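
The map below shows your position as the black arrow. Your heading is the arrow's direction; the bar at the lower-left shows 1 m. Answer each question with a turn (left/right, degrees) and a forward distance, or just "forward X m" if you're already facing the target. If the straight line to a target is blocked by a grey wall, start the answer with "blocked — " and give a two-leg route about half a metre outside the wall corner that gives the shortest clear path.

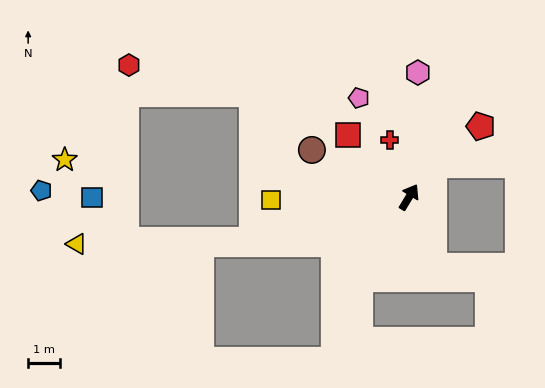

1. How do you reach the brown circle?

turn left 95°, forward 3.4 m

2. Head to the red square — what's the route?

turn left 76°, forward 2.7 m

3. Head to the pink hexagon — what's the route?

turn left 27°, forward 3.9 m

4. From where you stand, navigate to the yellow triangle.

blocked — turn left 137°, forward 5.1 m, then turn right 15°, forward 5.6 m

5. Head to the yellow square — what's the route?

turn left 122°, forward 4.4 m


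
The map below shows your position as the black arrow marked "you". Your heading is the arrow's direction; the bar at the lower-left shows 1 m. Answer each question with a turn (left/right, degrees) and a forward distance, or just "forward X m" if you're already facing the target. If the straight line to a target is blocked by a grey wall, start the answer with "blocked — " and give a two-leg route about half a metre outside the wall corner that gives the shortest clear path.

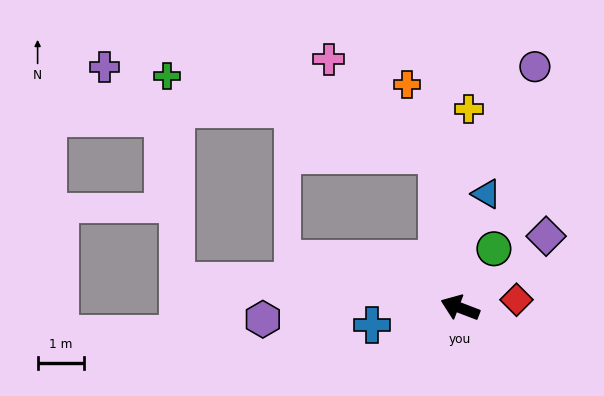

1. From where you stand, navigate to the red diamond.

turn right 151°, forward 1.2 m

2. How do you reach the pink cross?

blocked — turn right 61°, forward 3.4 m, then turn left 41°, forward 3.1 m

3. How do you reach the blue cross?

turn left 32°, forward 1.9 m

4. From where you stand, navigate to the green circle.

turn right 99°, forward 1.5 m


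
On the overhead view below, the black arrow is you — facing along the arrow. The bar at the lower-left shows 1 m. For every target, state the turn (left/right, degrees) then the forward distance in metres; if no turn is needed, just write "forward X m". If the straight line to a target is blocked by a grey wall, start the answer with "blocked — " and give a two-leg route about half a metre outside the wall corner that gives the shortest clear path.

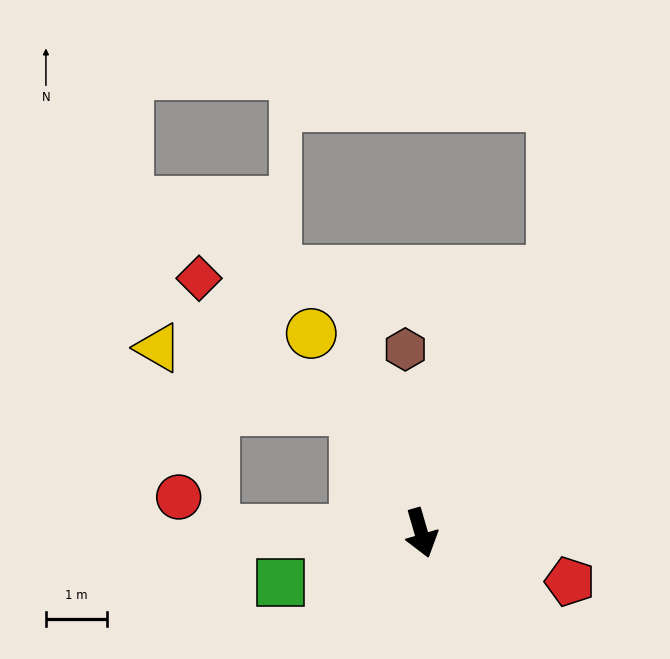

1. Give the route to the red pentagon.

turn left 56°, forward 2.6 m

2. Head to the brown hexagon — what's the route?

turn left 169°, forward 3.0 m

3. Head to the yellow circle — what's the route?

turn right 167°, forward 3.7 m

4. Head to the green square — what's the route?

turn right 87°, forward 2.4 m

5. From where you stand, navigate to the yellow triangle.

blocked — turn right 168°, forward 2.3 m, then turn left 44°, forward 3.4 m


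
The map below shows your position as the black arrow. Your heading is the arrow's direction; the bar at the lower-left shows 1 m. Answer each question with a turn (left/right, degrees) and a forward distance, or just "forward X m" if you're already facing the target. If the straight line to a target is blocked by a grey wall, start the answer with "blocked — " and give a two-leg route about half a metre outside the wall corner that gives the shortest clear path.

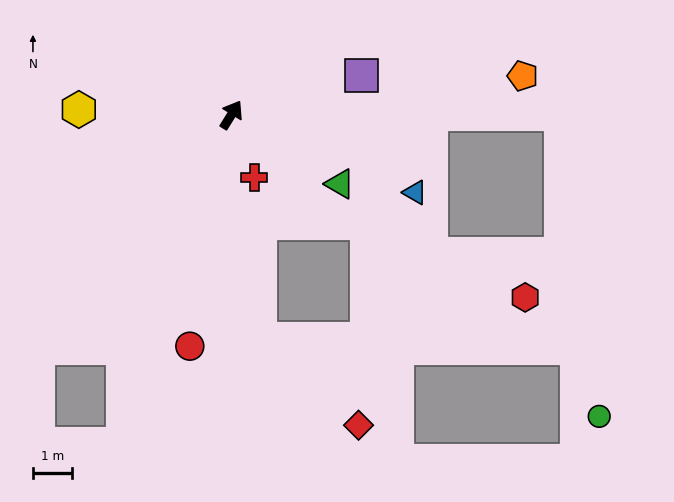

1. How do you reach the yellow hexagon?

turn left 120°, forward 3.9 m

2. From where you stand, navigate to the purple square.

turn right 41°, forward 3.5 m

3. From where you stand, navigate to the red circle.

turn right 158°, forward 6.0 m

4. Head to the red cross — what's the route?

turn right 128°, forward 1.7 m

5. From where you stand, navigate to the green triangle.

turn right 91°, forward 3.3 m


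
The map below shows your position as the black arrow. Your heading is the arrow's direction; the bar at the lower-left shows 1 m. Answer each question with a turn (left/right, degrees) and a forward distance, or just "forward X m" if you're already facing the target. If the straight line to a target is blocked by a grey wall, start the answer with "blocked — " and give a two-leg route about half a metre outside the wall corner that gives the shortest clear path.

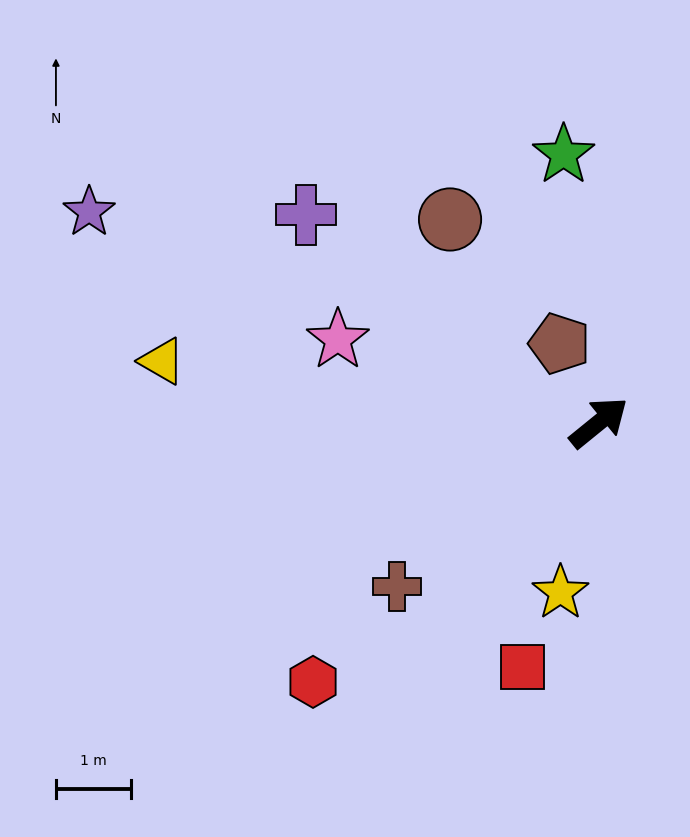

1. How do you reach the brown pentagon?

turn left 77°, forward 1.2 m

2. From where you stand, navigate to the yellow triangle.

turn left 133°, forward 5.9 m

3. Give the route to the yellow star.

turn right 142°, forward 2.3 m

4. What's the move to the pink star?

turn left 123°, forward 3.7 m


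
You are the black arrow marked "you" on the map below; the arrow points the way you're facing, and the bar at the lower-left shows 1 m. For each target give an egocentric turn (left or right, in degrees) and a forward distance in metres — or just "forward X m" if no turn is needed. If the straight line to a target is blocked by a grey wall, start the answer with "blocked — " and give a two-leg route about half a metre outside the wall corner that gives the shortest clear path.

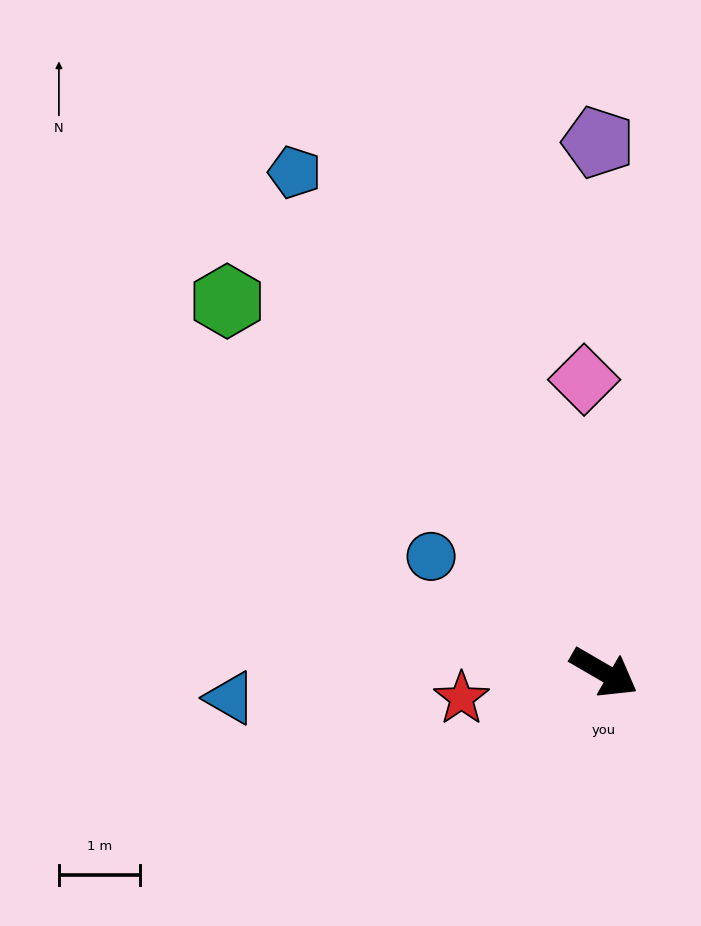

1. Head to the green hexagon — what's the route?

turn left 166°, forward 6.5 m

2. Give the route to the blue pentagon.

turn left 152°, forward 7.3 m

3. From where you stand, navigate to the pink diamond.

turn left 124°, forward 3.6 m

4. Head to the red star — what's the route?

turn right 140°, forward 1.8 m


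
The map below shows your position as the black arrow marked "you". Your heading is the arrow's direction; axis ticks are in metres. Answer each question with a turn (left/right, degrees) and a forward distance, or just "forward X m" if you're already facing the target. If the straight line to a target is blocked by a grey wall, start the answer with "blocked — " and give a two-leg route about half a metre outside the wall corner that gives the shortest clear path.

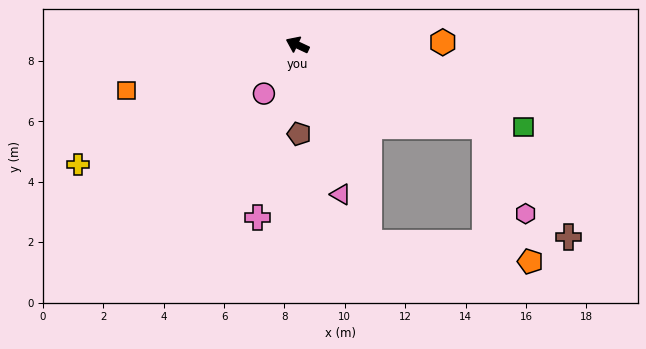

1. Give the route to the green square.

turn right 175°, forward 8.0 m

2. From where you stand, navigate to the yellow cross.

turn left 54°, forward 8.3 m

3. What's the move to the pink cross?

turn left 102°, forward 5.9 m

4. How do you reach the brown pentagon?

turn left 116°, forward 2.9 m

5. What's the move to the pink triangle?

turn left 131°, forward 5.2 m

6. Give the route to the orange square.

turn left 40°, forward 5.9 m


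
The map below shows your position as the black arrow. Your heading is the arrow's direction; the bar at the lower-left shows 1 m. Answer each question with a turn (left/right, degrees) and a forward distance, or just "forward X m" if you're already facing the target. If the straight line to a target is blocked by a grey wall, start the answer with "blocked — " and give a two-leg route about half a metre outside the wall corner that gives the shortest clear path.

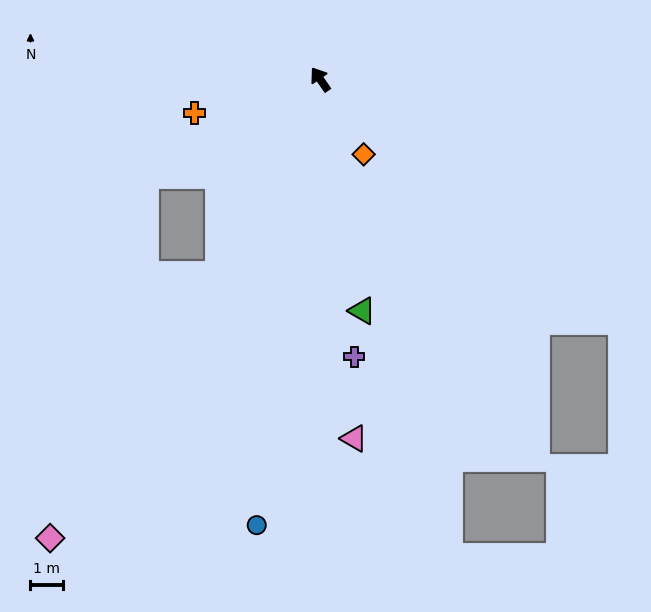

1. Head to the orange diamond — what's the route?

turn left 176°, forward 2.7 m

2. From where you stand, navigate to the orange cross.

turn left 70°, forward 4.1 m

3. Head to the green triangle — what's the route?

turn left 156°, forward 7.3 m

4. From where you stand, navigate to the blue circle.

turn left 137°, forward 14.0 m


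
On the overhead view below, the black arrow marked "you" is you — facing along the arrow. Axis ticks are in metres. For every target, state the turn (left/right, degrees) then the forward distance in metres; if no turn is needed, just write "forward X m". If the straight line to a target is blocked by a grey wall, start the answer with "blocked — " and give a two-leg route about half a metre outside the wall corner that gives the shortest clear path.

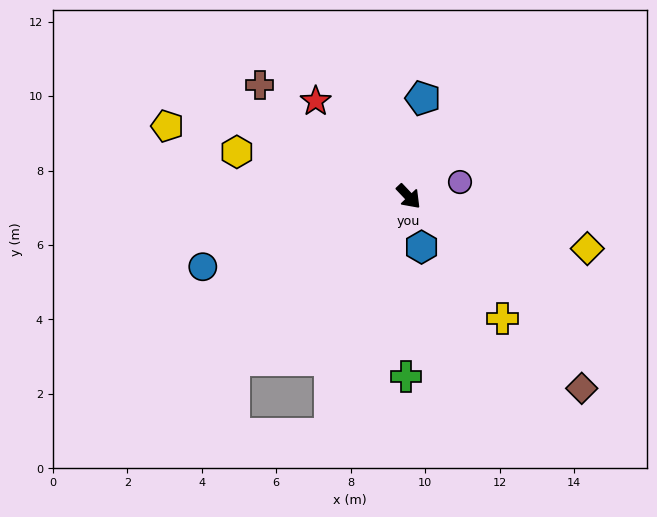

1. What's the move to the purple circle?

turn left 62°, forward 1.4 m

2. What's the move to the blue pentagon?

turn left 128°, forward 2.7 m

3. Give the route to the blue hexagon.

turn right 29°, forward 1.4 m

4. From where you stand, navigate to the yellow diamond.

turn left 30°, forward 5.0 m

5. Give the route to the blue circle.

turn right 115°, forward 5.8 m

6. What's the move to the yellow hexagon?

turn right 148°, forward 4.8 m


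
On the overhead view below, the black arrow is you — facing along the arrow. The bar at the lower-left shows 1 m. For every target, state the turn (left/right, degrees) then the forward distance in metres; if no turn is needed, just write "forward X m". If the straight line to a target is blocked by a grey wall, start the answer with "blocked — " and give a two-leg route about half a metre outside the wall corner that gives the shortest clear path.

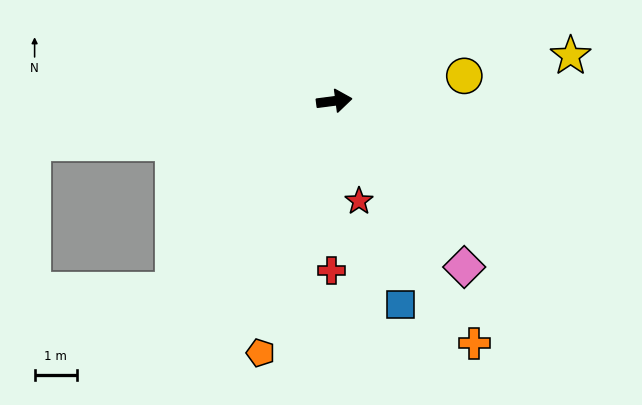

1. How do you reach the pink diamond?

turn right 59°, forward 5.0 m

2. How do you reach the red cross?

turn right 98°, forward 4.1 m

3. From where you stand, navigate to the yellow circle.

turn left 4°, forward 3.2 m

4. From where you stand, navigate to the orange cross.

turn right 67°, forward 6.7 m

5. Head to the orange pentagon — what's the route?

turn right 114°, forward 6.3 m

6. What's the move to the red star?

turn right 84°, forward 2.5 m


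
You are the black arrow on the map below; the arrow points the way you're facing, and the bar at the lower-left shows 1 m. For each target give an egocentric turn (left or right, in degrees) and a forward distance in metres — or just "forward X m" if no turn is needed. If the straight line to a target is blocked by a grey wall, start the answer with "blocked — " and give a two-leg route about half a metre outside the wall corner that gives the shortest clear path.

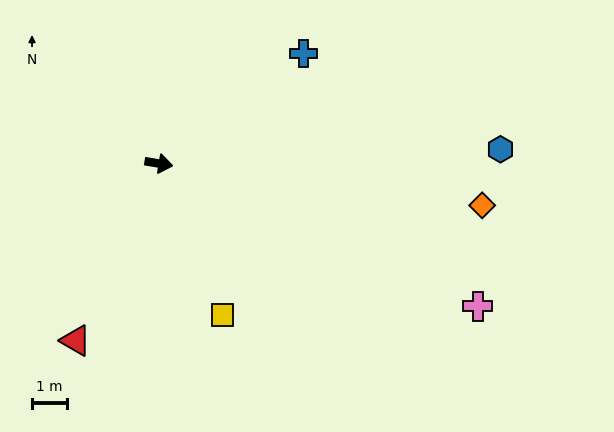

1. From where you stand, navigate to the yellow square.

turn right 58°, forward 4.7 m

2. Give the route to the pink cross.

turn right 15°, forward 10.0 m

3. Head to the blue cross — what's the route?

turn left 47°, forward 5.2 m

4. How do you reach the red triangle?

turn right 106°, forward 5.6 m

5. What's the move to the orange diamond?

turn left 2°, forward 9.3 m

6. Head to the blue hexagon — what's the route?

turn left 12°, forward 9.7 m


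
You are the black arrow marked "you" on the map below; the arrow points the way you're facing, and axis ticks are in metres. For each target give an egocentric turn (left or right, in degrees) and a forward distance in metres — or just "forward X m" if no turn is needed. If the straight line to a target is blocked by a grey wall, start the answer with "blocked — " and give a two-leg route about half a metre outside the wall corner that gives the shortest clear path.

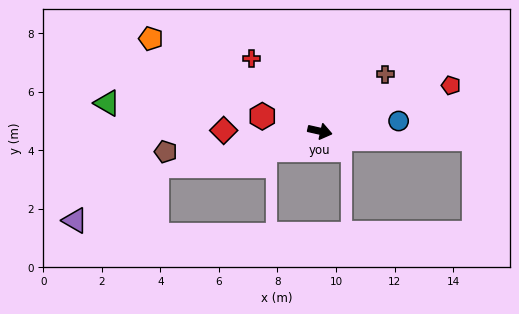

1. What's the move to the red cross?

turn left 146°, forward 3.4 m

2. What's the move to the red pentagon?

turn left 32°, forward 4.7 m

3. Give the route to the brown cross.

turn left 54°, forward 3.0 m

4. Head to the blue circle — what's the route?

turn left 20°, forward 2.7 m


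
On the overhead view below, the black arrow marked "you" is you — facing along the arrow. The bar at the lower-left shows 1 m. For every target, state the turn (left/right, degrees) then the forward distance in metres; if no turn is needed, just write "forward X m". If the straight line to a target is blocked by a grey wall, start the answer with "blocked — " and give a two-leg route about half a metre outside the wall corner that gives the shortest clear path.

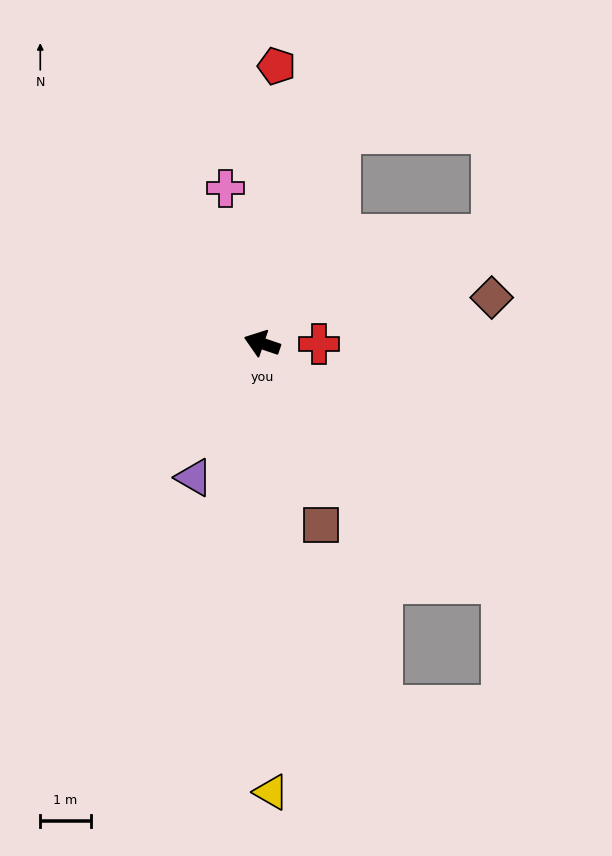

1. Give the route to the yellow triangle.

turn left 110°, forward 8.9 m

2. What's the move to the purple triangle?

turn left 82°, forward 3.0 m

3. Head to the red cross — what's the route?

turn right 162°, forward 1.1 m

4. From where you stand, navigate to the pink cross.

turn right 58°, forward 3.2 m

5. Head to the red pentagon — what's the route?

turn right 74°, forward 5.5 m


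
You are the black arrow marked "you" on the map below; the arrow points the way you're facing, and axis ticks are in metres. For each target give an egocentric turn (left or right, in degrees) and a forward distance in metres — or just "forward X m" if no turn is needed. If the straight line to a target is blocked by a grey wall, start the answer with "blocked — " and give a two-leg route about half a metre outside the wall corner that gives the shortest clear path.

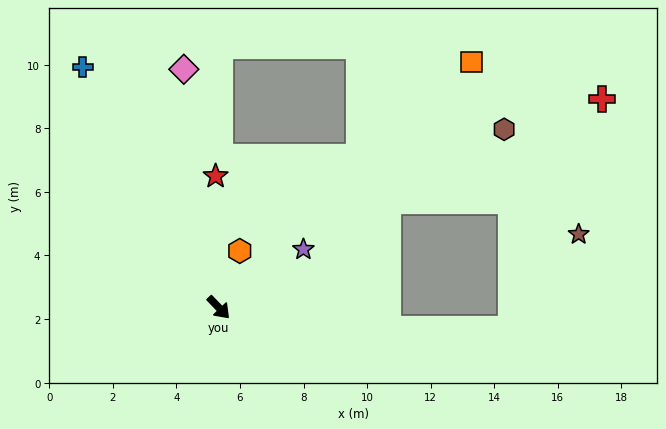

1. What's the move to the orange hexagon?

turn left 116°, forward 1.9 m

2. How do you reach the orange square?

turn left 90°, forward 11.1 m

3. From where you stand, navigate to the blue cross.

turn left 166°, forward 8.7 m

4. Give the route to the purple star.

turn left 81°, forward 3.2 m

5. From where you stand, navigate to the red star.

turn left 138°, forward 4.1 m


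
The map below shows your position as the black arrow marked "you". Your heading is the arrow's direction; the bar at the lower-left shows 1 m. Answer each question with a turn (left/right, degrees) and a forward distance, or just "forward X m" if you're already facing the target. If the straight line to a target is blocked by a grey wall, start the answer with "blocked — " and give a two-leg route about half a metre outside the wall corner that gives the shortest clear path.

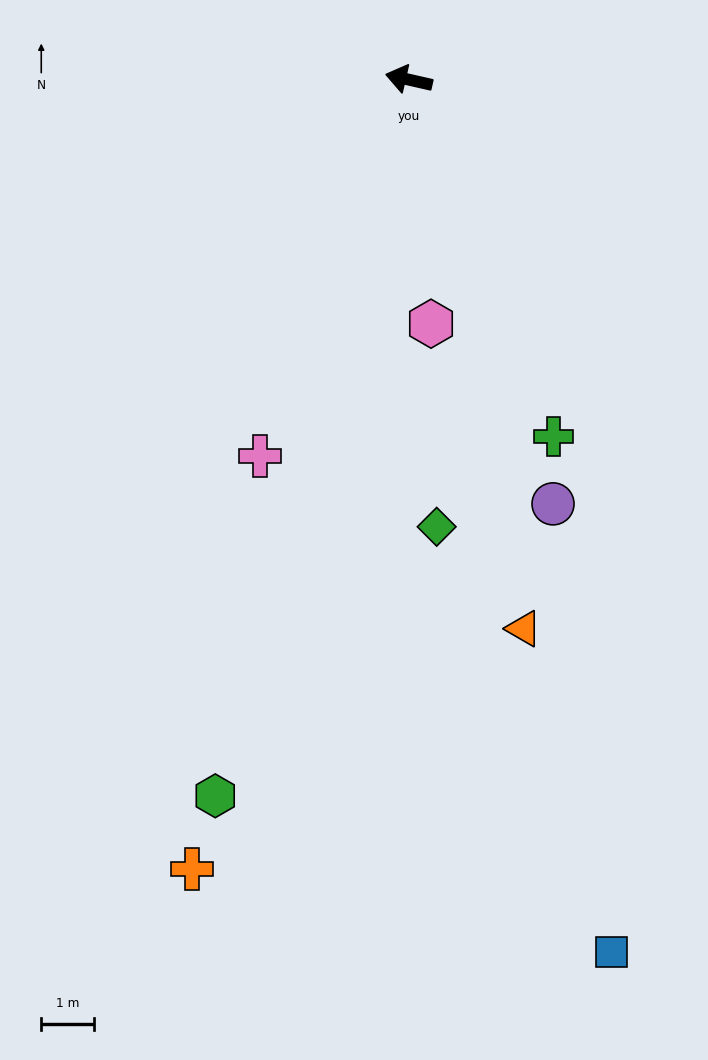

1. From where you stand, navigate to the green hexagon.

turn left 88°, forward 14.1 m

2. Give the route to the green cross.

turn left 125°, forward 7.3 m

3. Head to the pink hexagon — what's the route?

turn left 108°, forward 4.7 m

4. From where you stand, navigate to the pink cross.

turn left 81°, forward 7.7 m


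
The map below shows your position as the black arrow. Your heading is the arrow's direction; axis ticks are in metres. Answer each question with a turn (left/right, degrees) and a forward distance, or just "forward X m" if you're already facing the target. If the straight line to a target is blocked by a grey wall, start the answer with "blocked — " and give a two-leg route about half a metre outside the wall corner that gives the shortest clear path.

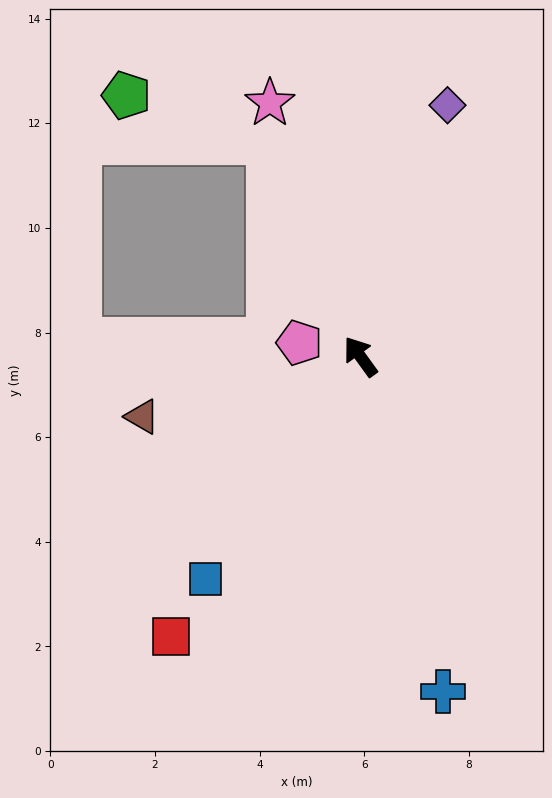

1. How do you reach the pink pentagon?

turn left 41°, forward 1.2 m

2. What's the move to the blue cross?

turn left 158°, forward 6.6 m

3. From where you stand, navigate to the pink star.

turn right 16°, forward 5.1 m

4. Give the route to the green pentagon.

blocked — turn right 13°, forward 4.4 m, then turn left 49°, forward 2.9 m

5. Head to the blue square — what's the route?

turn left 109°, forward 5.2 m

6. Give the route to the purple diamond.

turn right 55°, forward 5.1 m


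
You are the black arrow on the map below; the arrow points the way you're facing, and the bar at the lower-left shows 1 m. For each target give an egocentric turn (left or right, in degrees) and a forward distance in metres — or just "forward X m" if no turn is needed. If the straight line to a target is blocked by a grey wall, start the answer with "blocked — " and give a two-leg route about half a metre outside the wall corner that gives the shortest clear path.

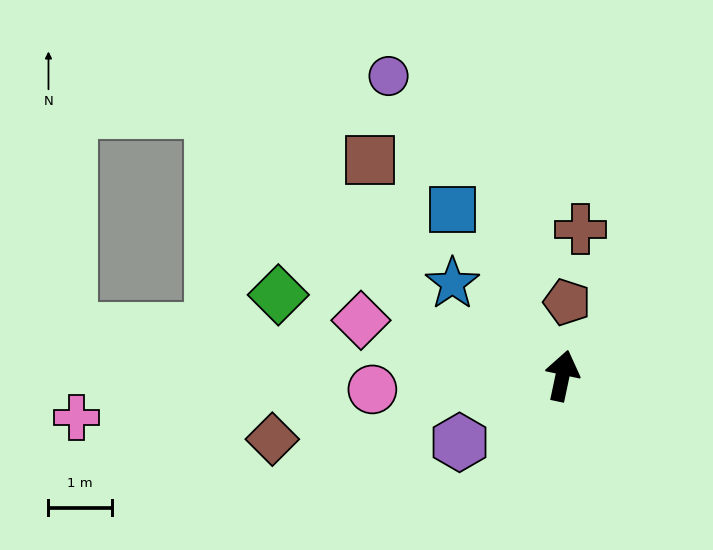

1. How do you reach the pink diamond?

turn left 87°, forward 3.3 m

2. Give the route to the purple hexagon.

turn left 135°, forward 1.9 m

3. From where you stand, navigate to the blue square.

turn left 45°, forward 3.2 m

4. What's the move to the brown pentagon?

turn left 9°, forward 1.2 m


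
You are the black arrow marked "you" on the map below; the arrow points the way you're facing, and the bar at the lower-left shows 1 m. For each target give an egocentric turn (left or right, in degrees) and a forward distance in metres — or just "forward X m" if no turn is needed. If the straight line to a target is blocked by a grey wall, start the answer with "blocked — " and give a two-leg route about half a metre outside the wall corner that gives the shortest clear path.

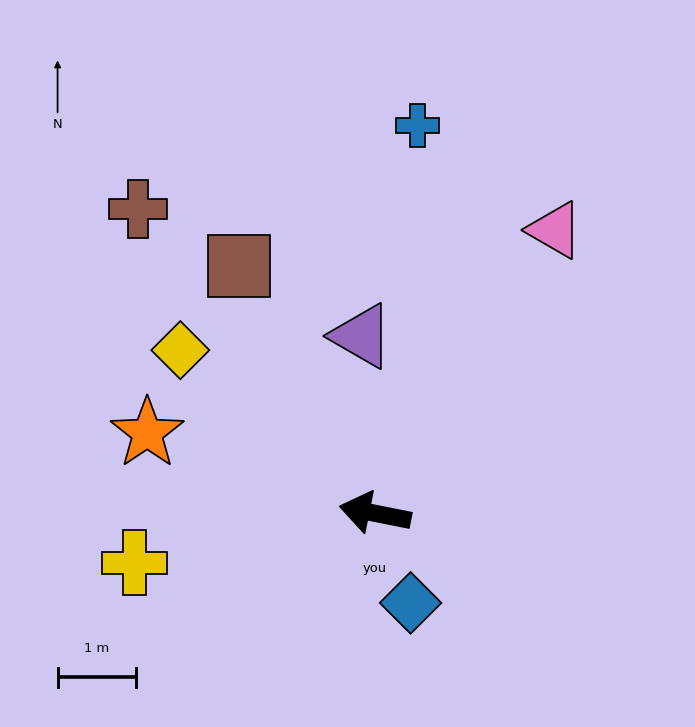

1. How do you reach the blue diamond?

turn left 123°, forward 1.2 m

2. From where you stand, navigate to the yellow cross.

turn left 23°, forward 3.1 m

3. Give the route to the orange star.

turn right 8°, forward 3.1 m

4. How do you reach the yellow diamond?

turn right 29°, forward 3.2 m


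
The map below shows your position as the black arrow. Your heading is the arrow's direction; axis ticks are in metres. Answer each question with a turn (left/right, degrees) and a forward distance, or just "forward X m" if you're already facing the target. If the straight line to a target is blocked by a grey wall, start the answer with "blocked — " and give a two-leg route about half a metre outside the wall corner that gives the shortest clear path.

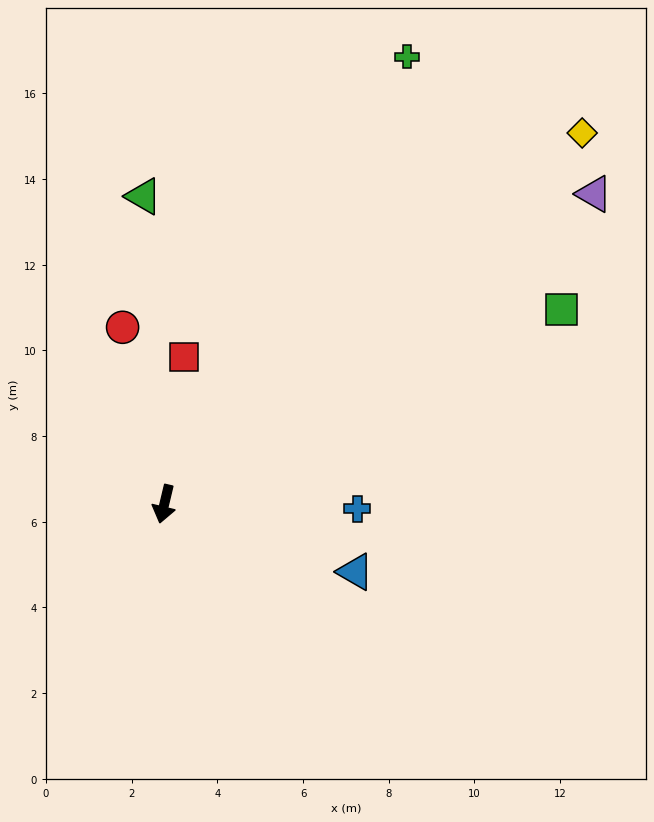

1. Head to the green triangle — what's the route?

turn right 163°, forward 7.2 m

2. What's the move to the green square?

turn left 130°, forward 10.3 m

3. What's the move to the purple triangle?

turn left 139°, forward 12.4 m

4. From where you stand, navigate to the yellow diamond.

turn left 145°, forward 13.0 m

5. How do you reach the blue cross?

turn left 102°, forward 4.5 m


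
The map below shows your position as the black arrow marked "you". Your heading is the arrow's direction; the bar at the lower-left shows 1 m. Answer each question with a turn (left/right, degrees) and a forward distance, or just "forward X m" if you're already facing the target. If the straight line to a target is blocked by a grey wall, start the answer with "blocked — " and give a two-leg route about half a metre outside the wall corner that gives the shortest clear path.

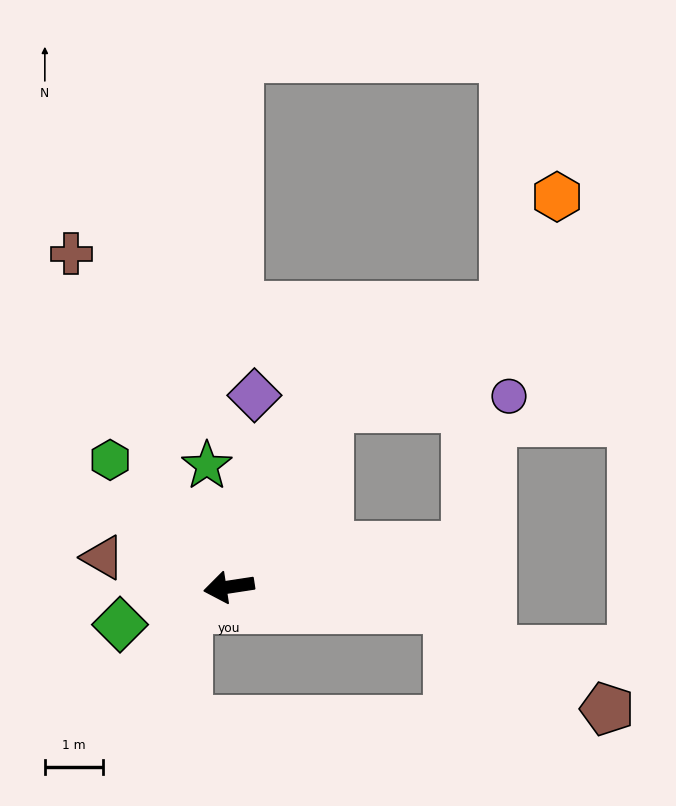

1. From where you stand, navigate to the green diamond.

turn left 10°, forward 2.0 m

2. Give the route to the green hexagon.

turn right 56°, forward 3.0 m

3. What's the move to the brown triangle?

turn right 22°, forward 2.2 m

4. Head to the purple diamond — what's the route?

turn right 106°, forward 3.3 m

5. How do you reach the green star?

turn right 88°, forward 2.1 m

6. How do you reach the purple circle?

blocked — turn right 128°, forward 3.5 m, then turn right 57°, forward 3.1 m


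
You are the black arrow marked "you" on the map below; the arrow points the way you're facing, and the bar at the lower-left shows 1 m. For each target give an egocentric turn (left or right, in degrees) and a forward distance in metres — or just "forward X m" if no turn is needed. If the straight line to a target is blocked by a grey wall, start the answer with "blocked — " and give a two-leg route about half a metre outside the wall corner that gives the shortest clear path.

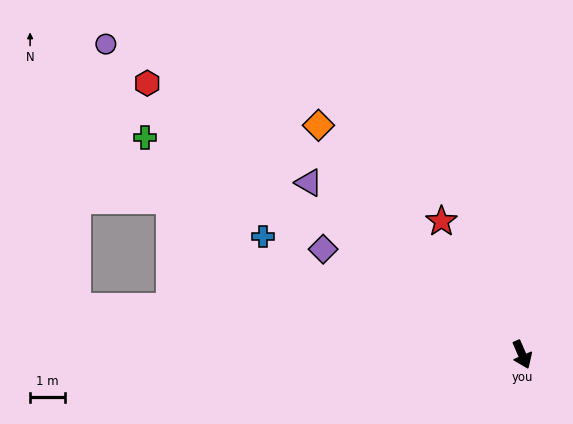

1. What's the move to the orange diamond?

turn right 162°, forward 8.9 m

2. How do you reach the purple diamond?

turn right 141°, forward 6.5 m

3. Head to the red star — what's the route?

turn right 172°, forward 4.5 m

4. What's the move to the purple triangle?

turn right 152°, forward 7.9 m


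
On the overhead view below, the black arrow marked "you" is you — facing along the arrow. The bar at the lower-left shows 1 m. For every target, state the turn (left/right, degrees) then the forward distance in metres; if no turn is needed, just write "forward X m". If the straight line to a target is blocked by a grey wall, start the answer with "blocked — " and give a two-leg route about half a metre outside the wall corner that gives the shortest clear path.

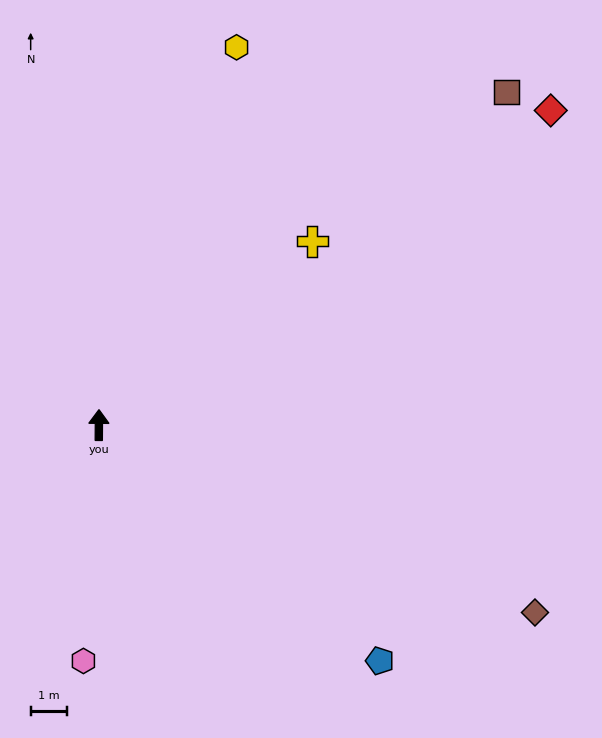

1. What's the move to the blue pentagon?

turn right 130°, forward 10.2 m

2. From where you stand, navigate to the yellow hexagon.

turn right 20°, forward 11.1 m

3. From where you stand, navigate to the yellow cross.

turn right 49°, forward 7.8 m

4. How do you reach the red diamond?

turn right 55°, forward 15.2 m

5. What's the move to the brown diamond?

turn right 113°, forward 13.1 m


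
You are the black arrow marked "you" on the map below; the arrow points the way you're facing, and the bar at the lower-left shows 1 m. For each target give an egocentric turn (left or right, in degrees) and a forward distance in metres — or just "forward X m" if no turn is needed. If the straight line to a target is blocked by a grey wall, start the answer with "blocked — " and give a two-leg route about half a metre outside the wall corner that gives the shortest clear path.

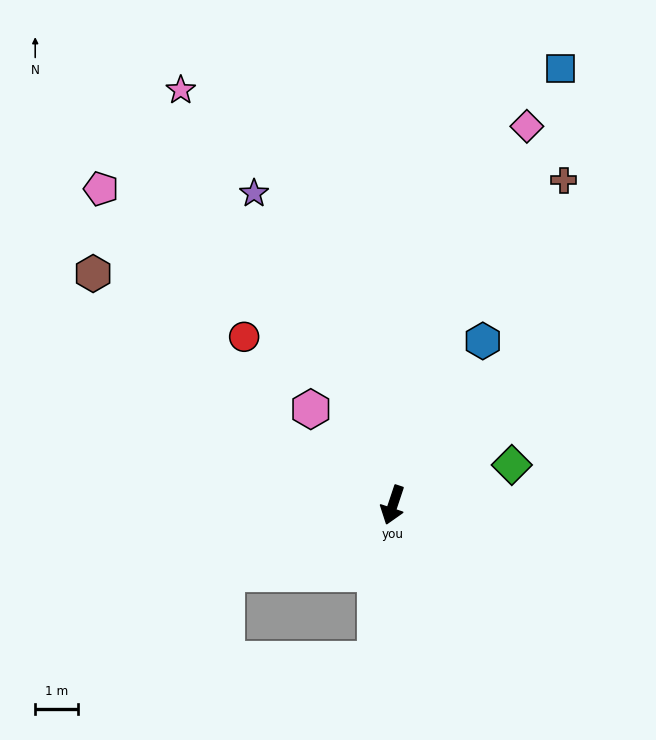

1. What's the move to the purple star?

turn right 138°, forward 8.0 m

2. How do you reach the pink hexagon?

turn right 121°, forward 3.0 m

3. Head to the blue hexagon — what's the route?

turn left 170°, forward 4.4 m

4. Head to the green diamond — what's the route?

turn left 127°, forward 2.9 m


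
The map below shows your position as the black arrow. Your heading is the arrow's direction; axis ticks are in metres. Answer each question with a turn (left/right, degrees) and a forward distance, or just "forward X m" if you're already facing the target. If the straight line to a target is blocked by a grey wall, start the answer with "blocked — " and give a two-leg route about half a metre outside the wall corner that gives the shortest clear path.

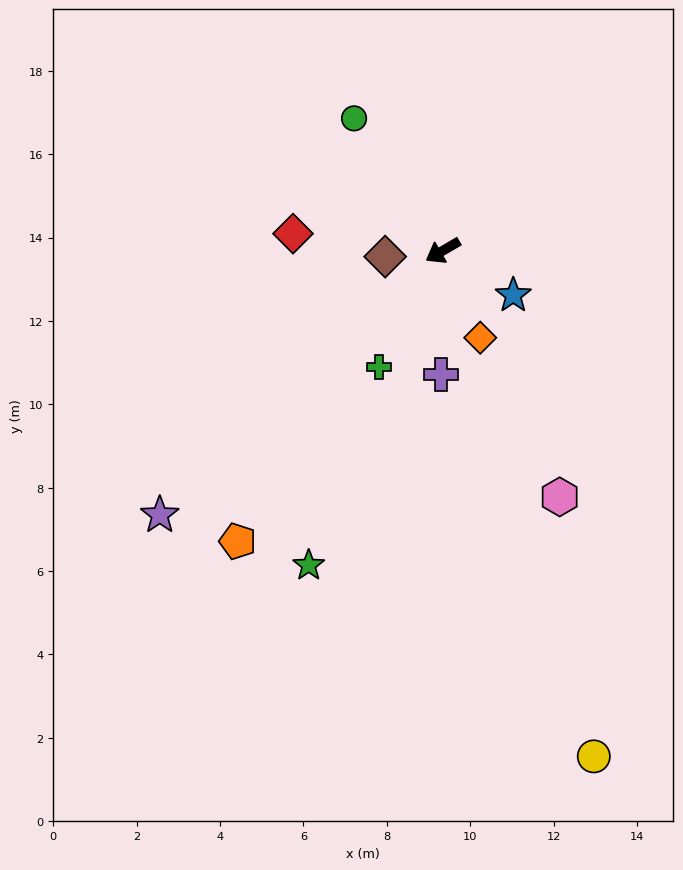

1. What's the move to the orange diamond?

turn left 83°, forward 2.3 m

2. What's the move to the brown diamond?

turn right 24°, forward 1.4 m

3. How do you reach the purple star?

turn left 13°, forward 9.3 m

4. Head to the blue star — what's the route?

turn left 117°, forward 2.0 m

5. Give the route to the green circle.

turn right 86°, forward 3.8 m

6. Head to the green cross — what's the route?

turn left 31°, forward 3.2 m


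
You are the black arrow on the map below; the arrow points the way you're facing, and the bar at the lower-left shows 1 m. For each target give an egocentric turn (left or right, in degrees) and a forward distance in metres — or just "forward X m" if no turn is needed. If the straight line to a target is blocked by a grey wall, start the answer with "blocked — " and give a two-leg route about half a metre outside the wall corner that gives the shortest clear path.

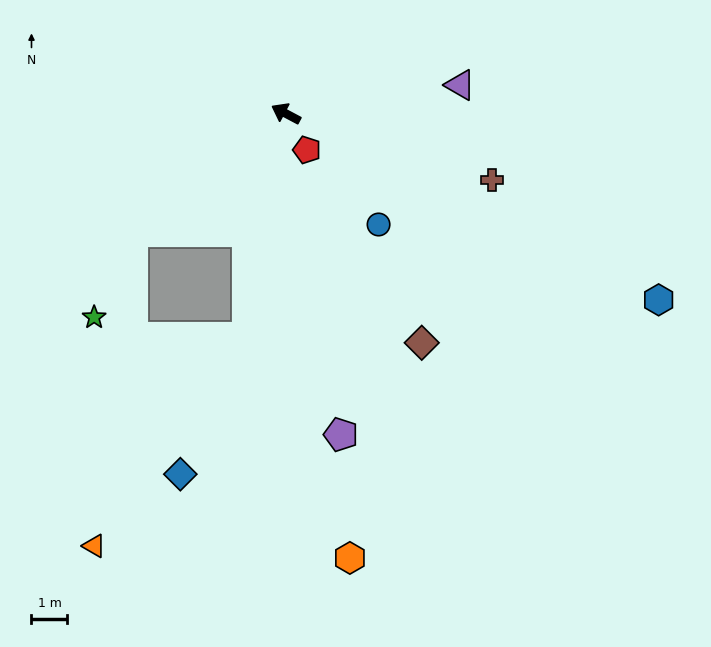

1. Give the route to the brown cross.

turn right 170°, forward 6.0 m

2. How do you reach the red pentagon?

turn left 148°, forward 1.2 m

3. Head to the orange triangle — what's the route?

blocked — turn left 108°, forward 6.3 m, then turn right 26°, forward 7.2 m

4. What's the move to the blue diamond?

blocked — turn left 108°, forward 6.3 m, then turn right 16°, forward 4.2 m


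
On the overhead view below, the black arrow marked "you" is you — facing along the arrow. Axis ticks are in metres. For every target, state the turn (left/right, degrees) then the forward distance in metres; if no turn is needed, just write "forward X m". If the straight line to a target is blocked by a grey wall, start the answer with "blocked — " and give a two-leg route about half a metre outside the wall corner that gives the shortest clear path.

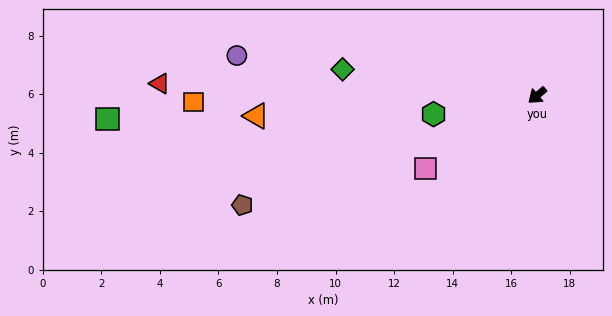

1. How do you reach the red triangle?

turn right 42°, forward 12.9 m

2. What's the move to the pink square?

turn right 7°, forward 4.5 m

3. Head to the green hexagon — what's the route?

turn right 30°, forward 3.6 m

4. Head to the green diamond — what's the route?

turn right 48°, forward 6.7 m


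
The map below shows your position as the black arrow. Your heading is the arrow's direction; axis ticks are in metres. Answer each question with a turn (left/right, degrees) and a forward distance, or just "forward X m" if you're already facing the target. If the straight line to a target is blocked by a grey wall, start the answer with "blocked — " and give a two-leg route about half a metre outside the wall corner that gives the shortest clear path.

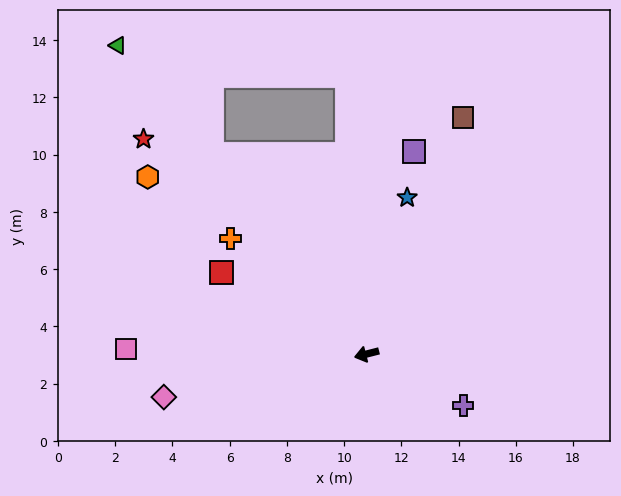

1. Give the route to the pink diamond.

turn right 2°, forward 7.2 m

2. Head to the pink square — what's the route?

turn right 15°, forward 8.4 m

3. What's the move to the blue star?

turn right 119°, forward 5.6 m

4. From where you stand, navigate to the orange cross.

turn right 55°, forward 6.2 m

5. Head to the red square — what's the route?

turn right 44°, forward 5.8 m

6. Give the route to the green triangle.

turn right 65°, forward 13.9 m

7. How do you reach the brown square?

turn right 126°, forward 8.9 m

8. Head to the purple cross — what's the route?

turn left 138°, forward 3.8 m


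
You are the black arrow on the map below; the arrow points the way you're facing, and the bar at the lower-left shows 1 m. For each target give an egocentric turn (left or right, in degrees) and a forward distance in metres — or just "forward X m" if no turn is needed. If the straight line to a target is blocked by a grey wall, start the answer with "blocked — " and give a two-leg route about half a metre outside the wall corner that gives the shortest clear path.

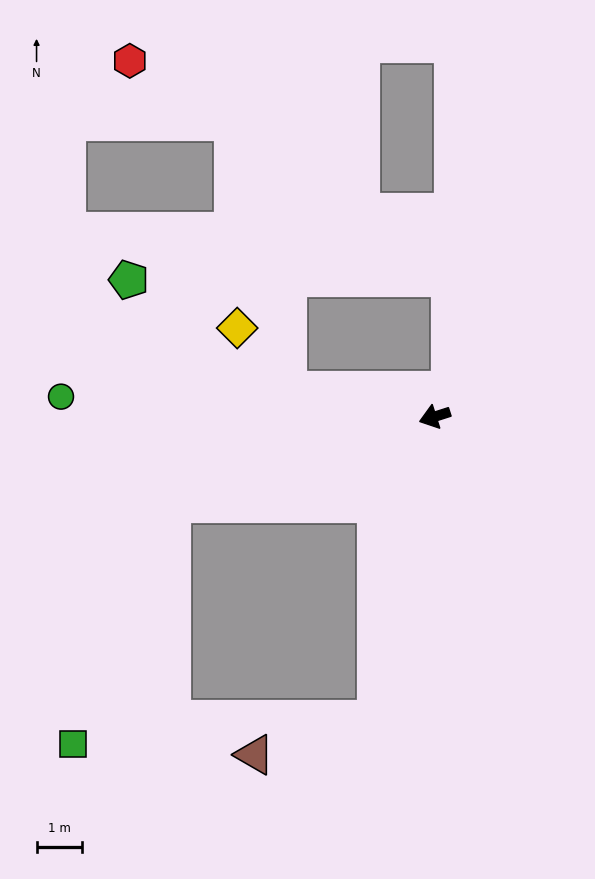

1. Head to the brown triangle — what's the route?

blocked — turn left 61°, forward 6.8 m, then turn right 63°, forward 2.8 m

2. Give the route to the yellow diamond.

blocked — turn right 28°, forward 3.3 m, then turn right 41°, forward 1.8 m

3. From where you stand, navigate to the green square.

blocked — forward 6.1 m, then turn left 50°, forward 5.8 m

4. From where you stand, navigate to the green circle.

turn right 21°, forward 8.3 m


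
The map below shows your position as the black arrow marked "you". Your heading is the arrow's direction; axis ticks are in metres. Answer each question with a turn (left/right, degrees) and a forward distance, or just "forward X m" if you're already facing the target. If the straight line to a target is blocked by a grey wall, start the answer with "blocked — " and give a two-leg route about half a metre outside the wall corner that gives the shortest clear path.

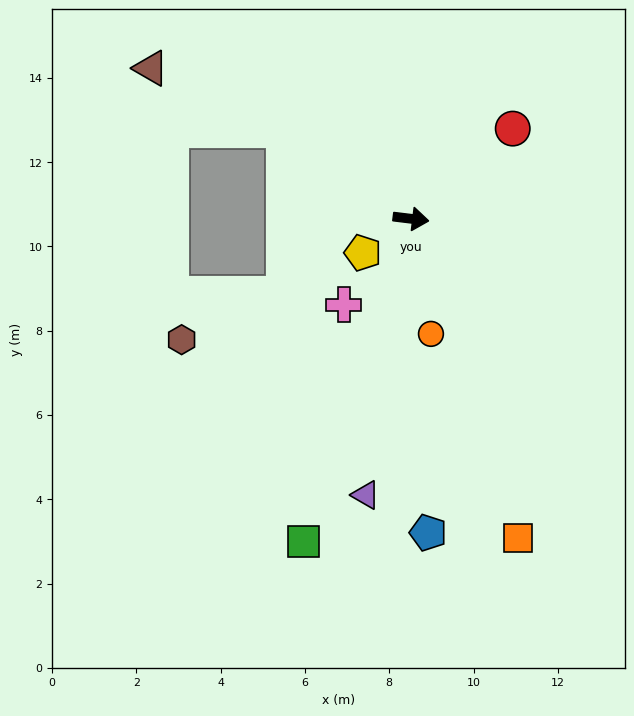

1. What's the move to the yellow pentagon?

turn right 138°, forward 1.4 m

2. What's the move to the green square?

turn right 101°, forward 8.1 m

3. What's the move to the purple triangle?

turn right 92°, forward 6.6 m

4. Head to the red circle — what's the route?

turn left 48°, forward 3.2 m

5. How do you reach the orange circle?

turn right 73°, forward 2.8 m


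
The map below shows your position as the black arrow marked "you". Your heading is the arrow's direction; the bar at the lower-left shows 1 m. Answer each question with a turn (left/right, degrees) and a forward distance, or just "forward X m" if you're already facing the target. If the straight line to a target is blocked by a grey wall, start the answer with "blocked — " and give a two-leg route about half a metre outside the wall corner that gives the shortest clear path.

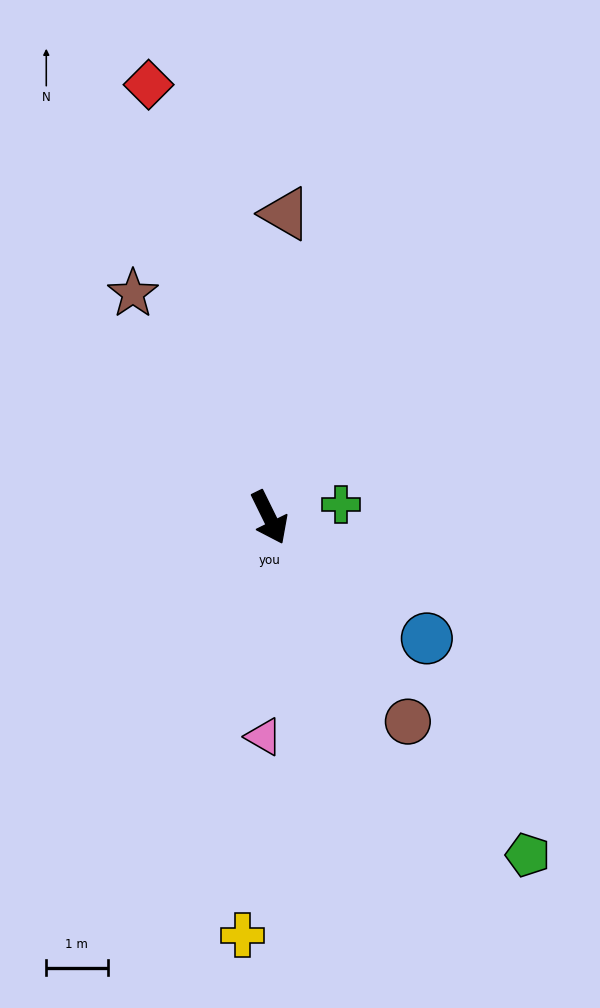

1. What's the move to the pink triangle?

turn right 28°, forward 3.6 m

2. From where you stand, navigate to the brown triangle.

turn left 151°, forward 5.0 m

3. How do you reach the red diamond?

turn left 169°, forward 7.3 m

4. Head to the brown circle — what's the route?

turn left 8°, forward 4.0 m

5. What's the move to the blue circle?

turn left 26°, forward 3.2 m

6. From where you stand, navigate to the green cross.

turn left 74°, forward 1.2 m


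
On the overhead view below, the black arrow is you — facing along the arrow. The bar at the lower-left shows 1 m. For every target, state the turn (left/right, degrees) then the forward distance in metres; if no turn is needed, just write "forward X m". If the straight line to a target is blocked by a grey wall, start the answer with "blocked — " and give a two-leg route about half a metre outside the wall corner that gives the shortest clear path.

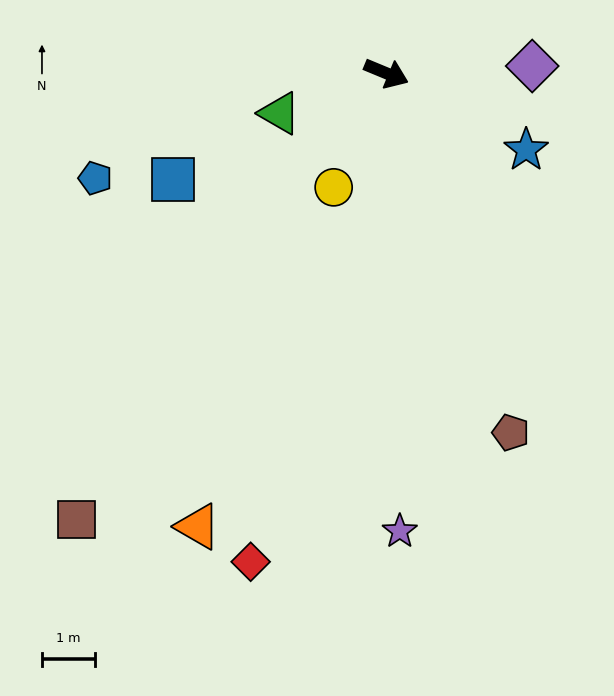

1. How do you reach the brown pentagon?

turn right 48°, forward 7.2 m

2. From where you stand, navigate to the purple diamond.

turn left 25°, forward 2.8 m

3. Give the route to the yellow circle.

turn right 92°, forward 2.4 m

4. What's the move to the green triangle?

turn right 137°, forward 2.2 m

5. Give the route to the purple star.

turn right 66°, forward 8.7 m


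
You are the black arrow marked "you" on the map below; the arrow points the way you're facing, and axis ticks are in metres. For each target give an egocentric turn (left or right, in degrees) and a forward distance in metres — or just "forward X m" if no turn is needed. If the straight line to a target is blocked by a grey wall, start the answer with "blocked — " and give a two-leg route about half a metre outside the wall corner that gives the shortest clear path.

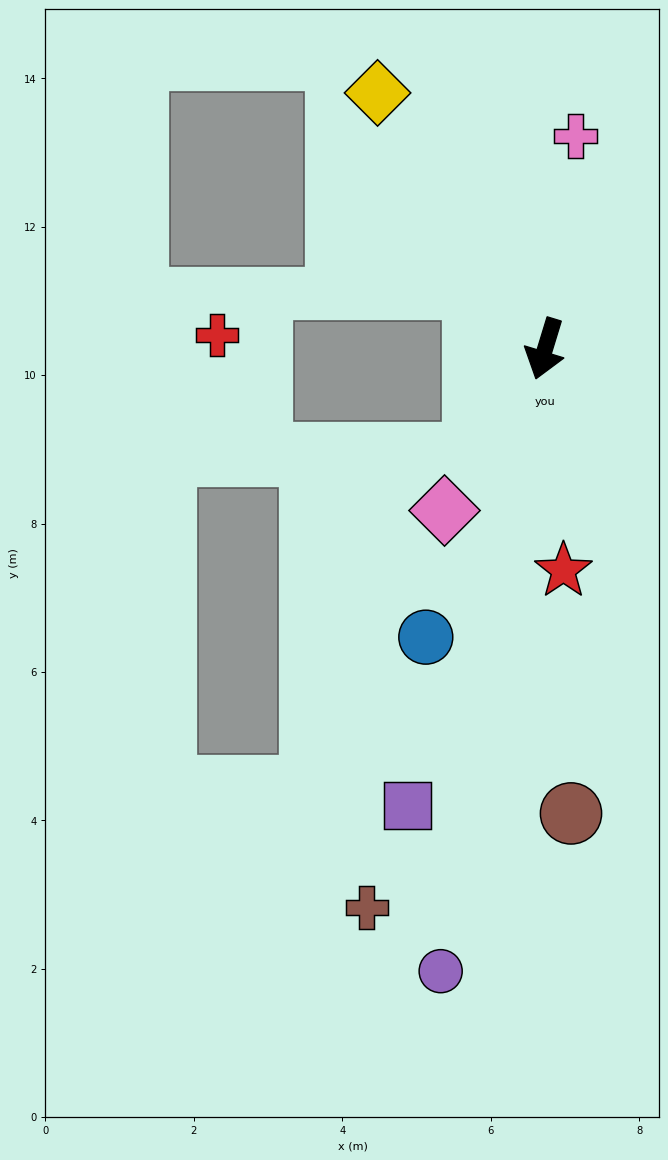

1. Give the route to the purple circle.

turn left 7°, forward 8.5 m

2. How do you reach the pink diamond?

turn right 15°, forward 2.6 m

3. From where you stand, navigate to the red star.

turn left 22°, forward 3.0 m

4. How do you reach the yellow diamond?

turn right 130°, forward 4.1 m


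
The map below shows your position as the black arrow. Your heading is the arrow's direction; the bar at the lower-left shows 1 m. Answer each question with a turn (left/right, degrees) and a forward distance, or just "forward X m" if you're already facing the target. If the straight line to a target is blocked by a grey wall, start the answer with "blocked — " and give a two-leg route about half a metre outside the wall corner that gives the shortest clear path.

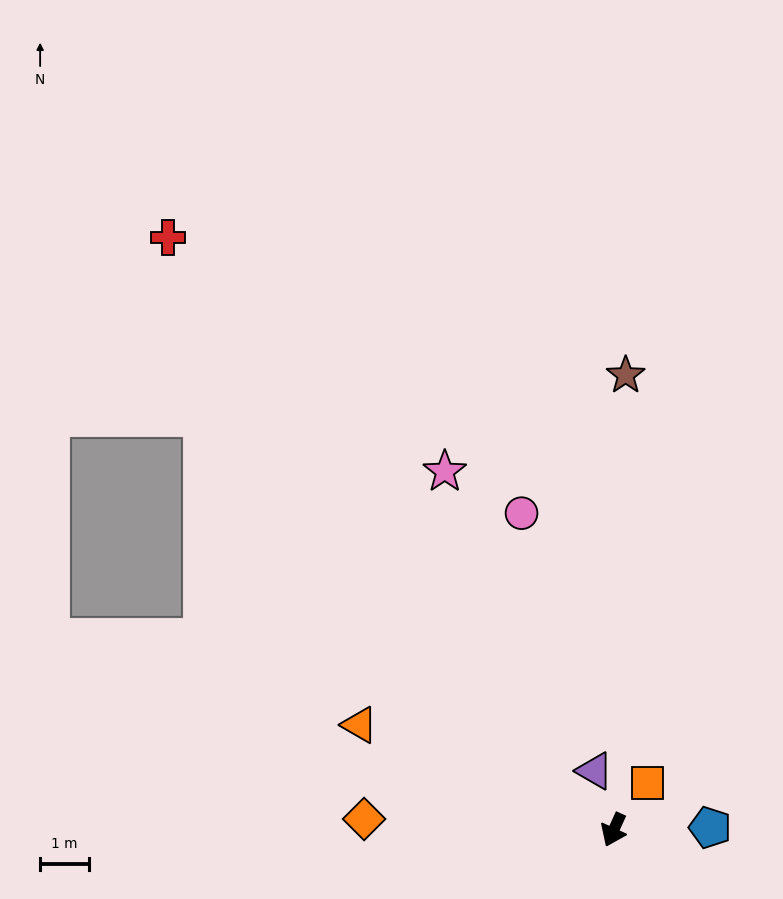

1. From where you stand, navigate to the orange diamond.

turn right 68°, forward 5.1 m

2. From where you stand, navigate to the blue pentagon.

turn left 116°, forward 2.0 m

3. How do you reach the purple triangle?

turn right 138°, forward 1.3 m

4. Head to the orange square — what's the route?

turn left 169°, forward 1.2 m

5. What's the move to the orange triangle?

turn right 88°, forward 5.7 m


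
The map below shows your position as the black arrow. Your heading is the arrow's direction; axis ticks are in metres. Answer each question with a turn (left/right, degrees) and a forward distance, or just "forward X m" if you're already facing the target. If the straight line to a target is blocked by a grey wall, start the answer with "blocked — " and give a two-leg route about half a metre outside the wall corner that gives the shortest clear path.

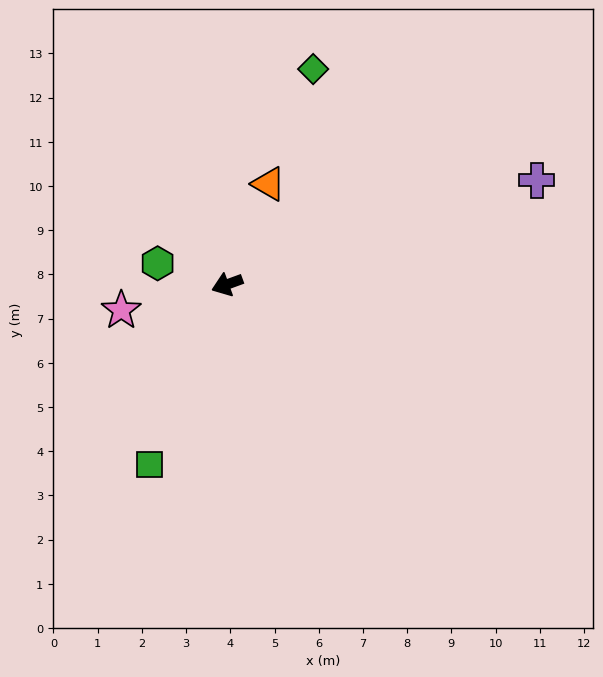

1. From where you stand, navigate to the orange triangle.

turn right 132°, forward 2.5 m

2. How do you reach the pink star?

turn right 6°, forward 2.5 m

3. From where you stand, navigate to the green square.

turn left 47°, forward 4.4 m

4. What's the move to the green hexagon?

turn right 37°, forward 1.6 m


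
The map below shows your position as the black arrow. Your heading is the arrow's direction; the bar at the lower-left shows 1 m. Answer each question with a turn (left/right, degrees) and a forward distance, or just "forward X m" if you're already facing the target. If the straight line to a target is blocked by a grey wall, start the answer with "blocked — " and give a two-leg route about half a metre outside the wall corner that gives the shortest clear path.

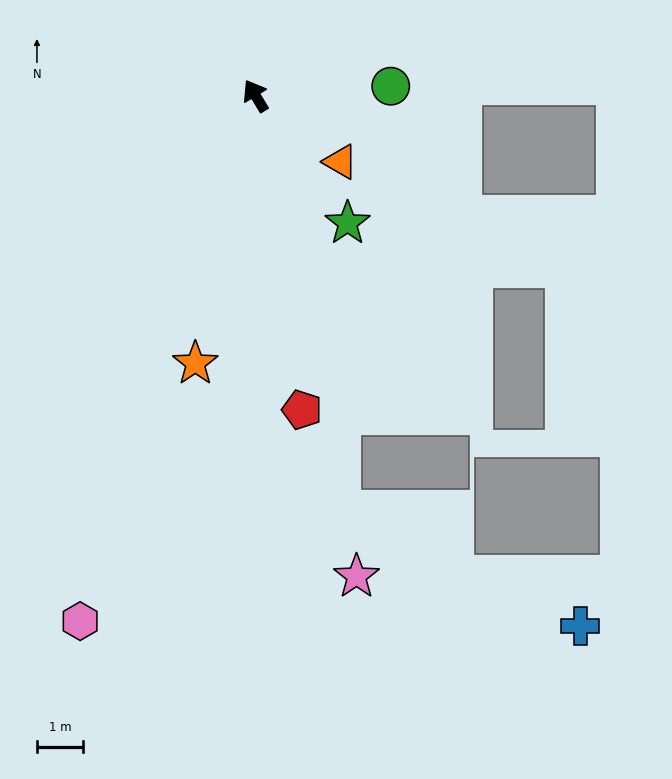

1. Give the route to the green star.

turn right 175°, forward 3.4 m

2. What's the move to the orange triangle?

turn right 159°, forward 2.3 m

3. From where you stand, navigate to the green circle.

turn right 117°, forward 2.9 m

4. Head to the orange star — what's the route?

turn left 136°, forward 6.0 m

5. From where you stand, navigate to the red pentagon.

turn left 157°, forward 6.9 m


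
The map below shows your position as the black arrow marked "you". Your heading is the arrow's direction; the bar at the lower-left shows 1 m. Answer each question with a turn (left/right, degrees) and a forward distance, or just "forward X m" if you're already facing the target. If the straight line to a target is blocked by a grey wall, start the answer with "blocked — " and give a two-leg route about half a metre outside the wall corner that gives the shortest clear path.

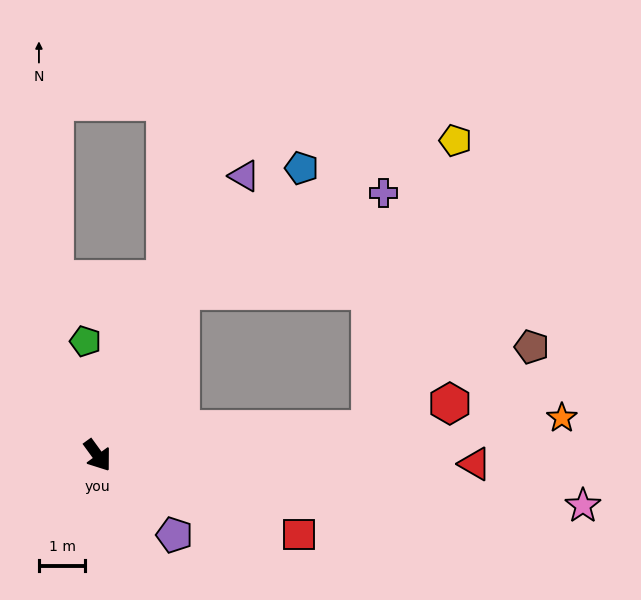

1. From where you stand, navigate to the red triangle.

turn left 53°, forward 8.2 m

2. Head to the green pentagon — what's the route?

turn left 150°, forward 2.5 m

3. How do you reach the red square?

turn left 33°, forward 4.7 m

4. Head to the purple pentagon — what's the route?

turn left 8°, forward 2.4 m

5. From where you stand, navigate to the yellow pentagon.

blocked — turn left 59°, forward 5.9 m, then turn left 69°, forward 6.5 m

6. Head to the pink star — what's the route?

turn left 48°, forward 10.5 m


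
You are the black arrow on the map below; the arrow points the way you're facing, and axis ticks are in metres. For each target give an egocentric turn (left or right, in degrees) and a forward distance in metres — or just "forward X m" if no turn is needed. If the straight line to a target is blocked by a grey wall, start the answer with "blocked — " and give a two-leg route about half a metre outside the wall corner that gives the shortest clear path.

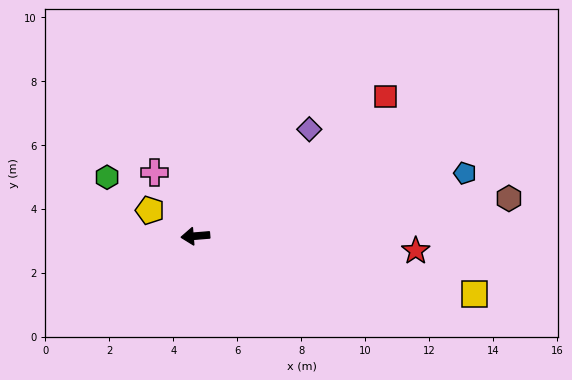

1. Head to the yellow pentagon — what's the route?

turn right 34°, forward 1.6 m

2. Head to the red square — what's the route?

turn right 148°, forward 7.4 m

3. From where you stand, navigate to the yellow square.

turn left 164°, forward 8.9 m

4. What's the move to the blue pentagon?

turn right 172°, forward 8.7 m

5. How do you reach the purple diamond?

turn right 142°, forward 4.9 m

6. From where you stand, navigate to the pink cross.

turn right 62°, forward 2.4 m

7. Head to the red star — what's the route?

turn left 171°, forward 6.9 m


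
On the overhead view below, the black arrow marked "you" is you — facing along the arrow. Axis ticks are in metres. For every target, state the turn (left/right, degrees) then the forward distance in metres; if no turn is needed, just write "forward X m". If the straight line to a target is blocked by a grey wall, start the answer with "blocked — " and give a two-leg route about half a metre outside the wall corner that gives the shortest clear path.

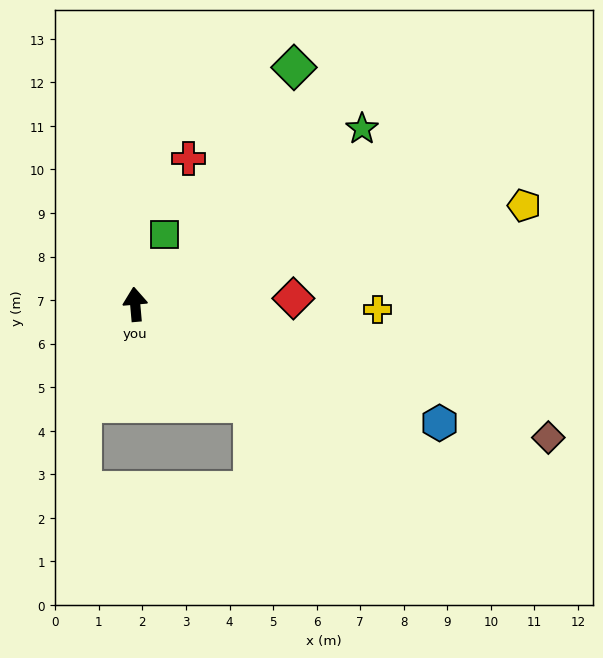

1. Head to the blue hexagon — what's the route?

turn right 116°, forward 7.5 m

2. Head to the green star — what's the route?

turn right 57°, forward 6.6 m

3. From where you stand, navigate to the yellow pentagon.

turn right 81°, forward 9.2 m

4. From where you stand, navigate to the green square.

turn right 28°, forward 1.7 m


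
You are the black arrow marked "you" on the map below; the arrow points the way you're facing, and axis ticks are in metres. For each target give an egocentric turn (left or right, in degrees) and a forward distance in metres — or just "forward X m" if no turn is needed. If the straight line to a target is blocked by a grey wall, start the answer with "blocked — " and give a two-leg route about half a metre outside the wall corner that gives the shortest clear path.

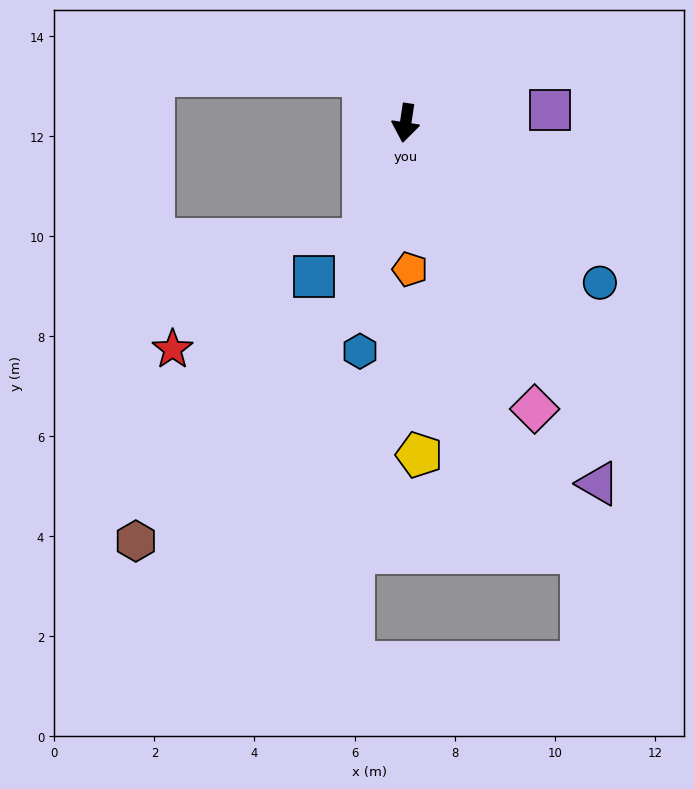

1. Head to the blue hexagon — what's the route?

turn right 3°, forward 4.7 m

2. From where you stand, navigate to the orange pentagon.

turn left 10°, forward 2.9 m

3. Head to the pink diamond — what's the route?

turn left 33°, forward 6.3 m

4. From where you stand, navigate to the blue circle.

turn left 59°, forward 5.0 m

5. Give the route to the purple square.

turn left 104°, forward 2.9 m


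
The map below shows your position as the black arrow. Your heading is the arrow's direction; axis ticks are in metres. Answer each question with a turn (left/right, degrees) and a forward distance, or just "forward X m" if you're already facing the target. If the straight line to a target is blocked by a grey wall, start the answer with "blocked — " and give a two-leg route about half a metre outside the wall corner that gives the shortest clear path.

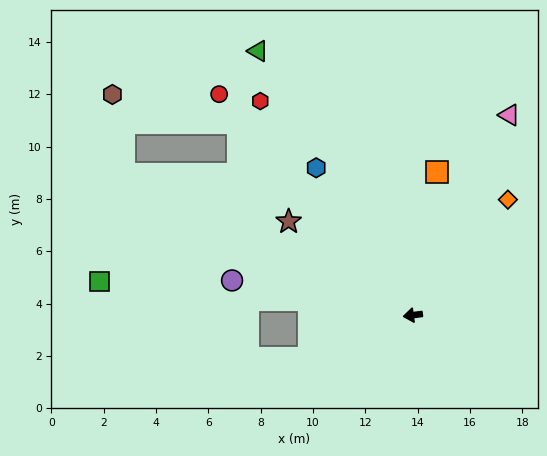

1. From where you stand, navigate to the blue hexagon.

turn right 64°, forward 6.7 m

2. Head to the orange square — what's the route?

turn right 107°, forward 5.5 m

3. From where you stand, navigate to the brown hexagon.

blocked — turn right 55°, forward 9.9 m, then turn left 35°, forward 4.9 m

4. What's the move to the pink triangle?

turn right 123°, forward 8.5 m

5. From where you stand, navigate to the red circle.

turn right 56°, forward 11.2 m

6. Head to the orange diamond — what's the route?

turn right 137°, forward 5.7 m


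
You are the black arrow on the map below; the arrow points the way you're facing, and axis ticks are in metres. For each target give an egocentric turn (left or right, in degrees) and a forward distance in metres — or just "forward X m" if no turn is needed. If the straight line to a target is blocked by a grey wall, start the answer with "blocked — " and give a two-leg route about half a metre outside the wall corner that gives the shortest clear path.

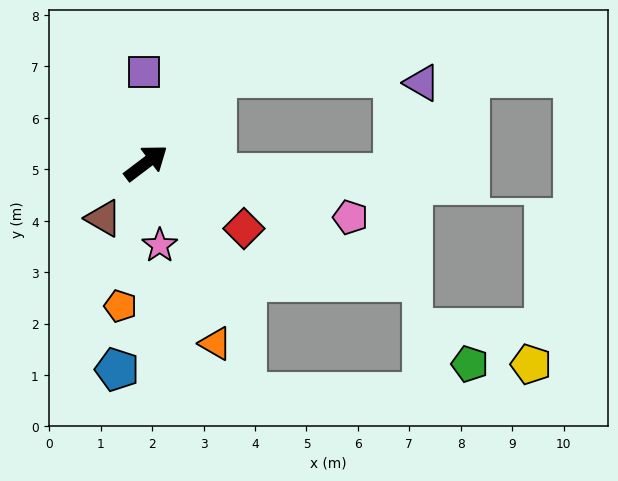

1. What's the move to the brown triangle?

turn right 165°, forward 1.4 m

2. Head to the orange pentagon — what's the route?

turn right 137°, forward 2.8 m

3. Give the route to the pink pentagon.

turn right 52°, forward 4.1 m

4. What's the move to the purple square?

turn left 54°, forward 1.8 m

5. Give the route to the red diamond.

turn right 71°, forward 2.3 m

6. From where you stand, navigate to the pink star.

turn right 118°, forward 1.6 m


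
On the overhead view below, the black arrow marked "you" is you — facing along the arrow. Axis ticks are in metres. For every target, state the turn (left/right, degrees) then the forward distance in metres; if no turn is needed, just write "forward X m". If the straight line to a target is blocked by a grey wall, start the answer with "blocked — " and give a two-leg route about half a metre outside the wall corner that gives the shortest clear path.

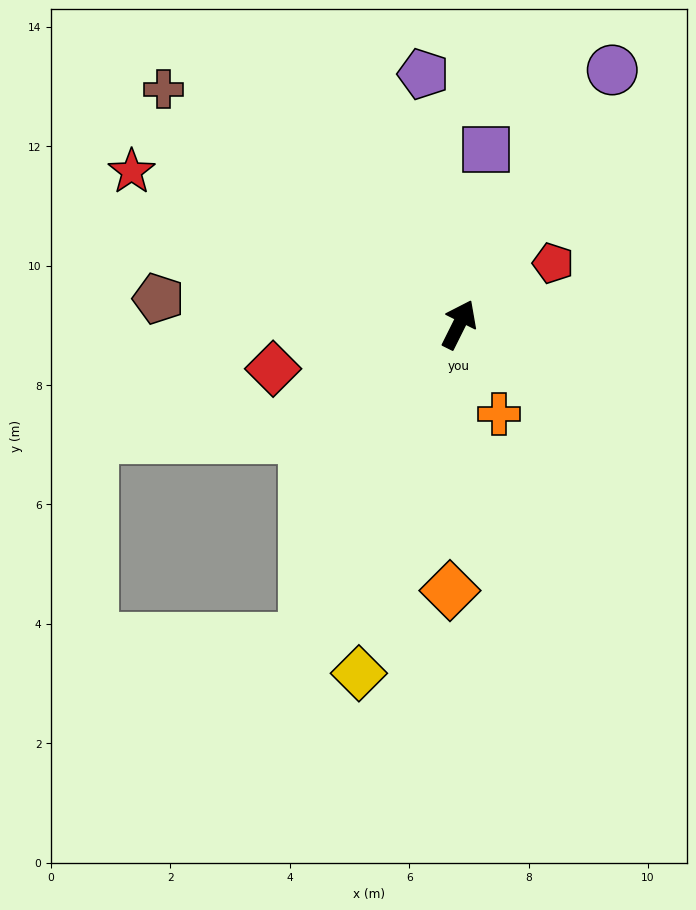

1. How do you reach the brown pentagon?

turn left 112°, forward 5.1 m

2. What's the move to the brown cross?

turn left 78°, forward 6.3 m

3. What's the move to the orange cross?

turn right 130°, forward 1.6 m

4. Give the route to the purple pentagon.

turn left 35°, forward 4.2 m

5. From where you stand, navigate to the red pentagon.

turn right 30°, forward 1.9 m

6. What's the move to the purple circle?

turn right 5°, forward 5.0 m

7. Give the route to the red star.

turn left 91°, forward 6.1 m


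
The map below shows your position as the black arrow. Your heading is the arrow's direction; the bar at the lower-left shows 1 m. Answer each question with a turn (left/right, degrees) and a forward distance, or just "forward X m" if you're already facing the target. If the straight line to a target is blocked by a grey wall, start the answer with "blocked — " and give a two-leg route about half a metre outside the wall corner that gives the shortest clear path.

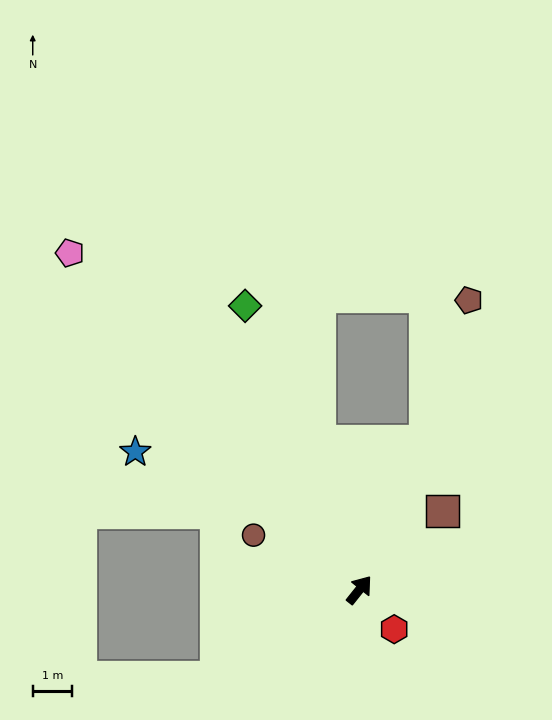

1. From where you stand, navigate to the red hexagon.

turn right 100°, forward 1.3 m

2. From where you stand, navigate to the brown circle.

turn left 101°, forward 3.0 m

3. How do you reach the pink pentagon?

turn left 79°, forward 11.2 m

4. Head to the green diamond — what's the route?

turn left 60°, forward 7.7 m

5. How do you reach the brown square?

turn right 8°, forward 2.9 m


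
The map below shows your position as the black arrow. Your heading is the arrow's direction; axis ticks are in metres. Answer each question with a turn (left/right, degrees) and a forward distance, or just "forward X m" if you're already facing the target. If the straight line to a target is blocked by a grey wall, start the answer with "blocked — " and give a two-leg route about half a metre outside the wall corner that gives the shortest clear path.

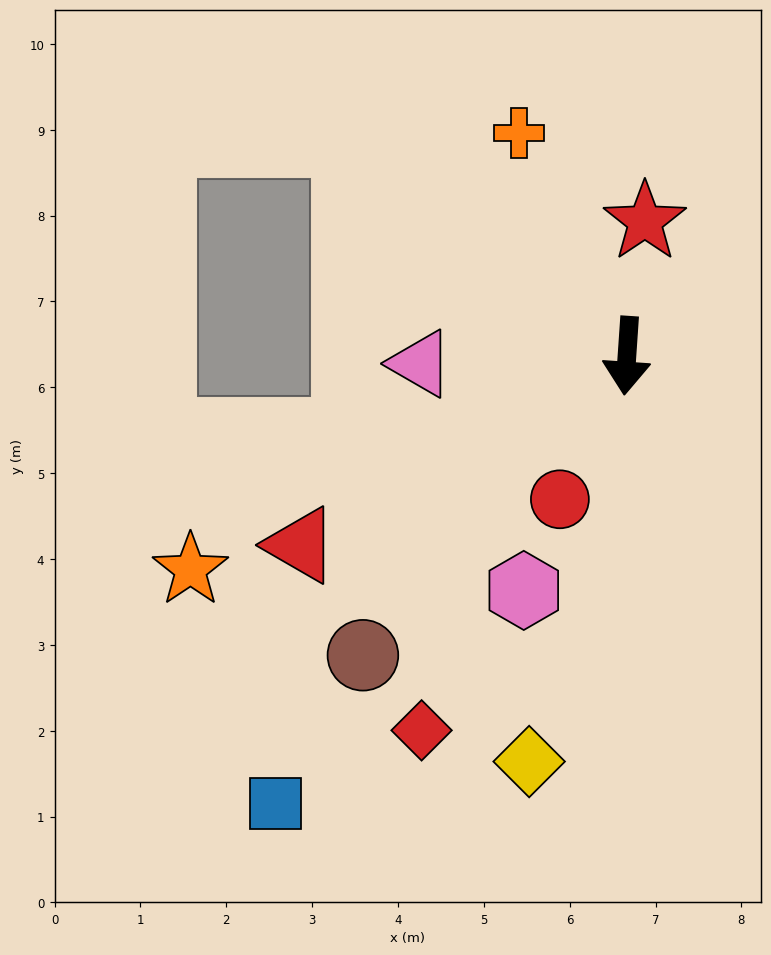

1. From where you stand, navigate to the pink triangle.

turn right 84°, forward 2.4 m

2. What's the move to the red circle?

turn right 21°, forward 1.8 m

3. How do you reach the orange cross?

turn right 150°, forward 2.9 m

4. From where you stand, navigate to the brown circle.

turn right 38°, forward 4.6 m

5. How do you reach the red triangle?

turn right 56°, forward 4.4 m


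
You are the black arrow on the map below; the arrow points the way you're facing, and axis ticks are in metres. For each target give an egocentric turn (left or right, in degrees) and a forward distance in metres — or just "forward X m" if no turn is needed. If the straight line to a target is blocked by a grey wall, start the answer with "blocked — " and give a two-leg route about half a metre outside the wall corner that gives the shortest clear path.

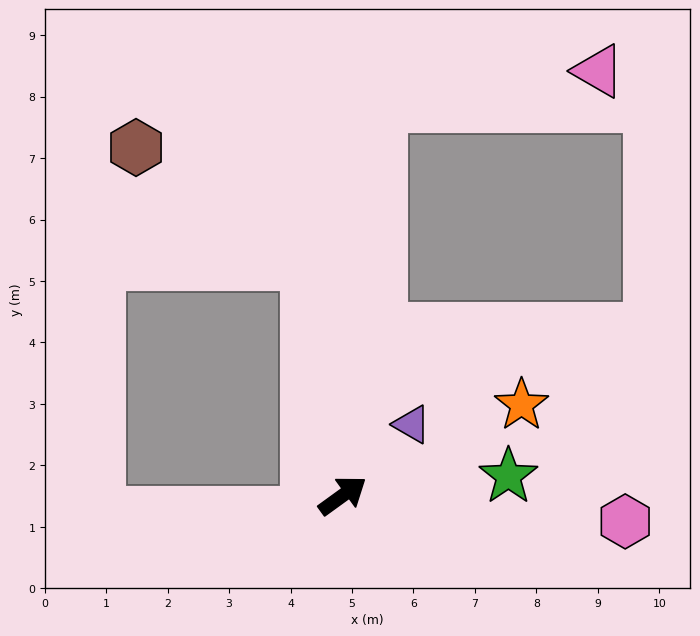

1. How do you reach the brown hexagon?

blocked — turn left 63°, forward 3.8 m, then turn left 47°, forward 3.4 m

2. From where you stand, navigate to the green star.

turn right 29°, forward 2.7 m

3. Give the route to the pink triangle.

blocked — turn left 48°, forward 6.4 m, then turn right 75°, forward 3.6 m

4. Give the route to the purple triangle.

turn left 10°, forward 1.6 m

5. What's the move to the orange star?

turn right 9°, forward 3.3 m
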